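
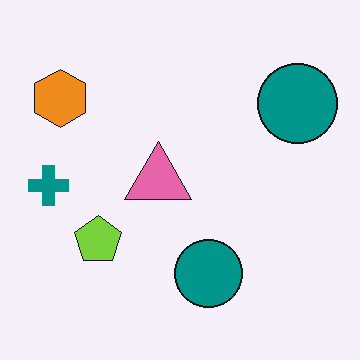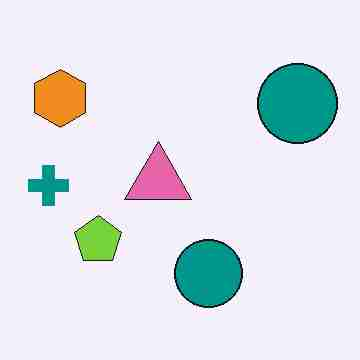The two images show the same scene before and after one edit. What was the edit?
The transformation is: degraded with heavy JPEG compression.

Blocky 8×8 compression artifacts appear around shape edges and the flat background shows ringing — characteristic JPEG degradation.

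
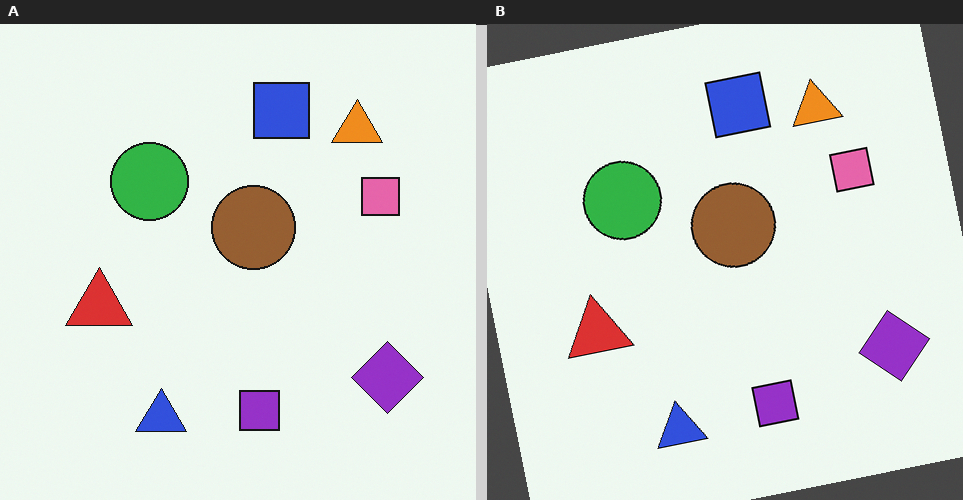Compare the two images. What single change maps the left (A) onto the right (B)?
It was rotated counter-clockwise by a few degrees.

Every shape is tilted by the same angle and the image corners show triangular fill wedges — a whole-image rotation by a non-right angle.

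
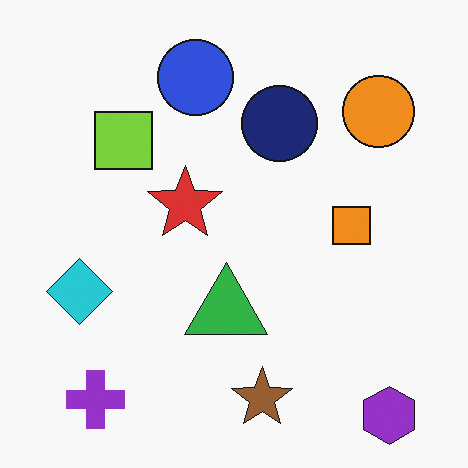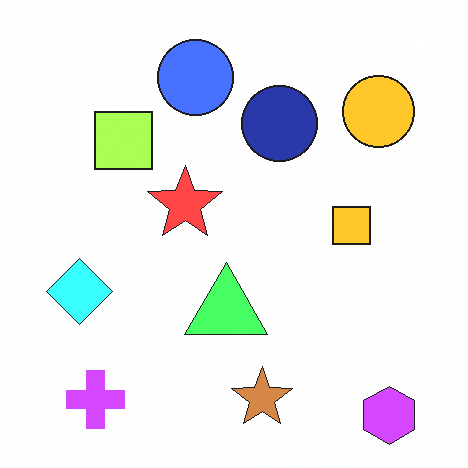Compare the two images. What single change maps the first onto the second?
Substantially brightened.

Every pixel — background and shapes alike — is uniformly brightened.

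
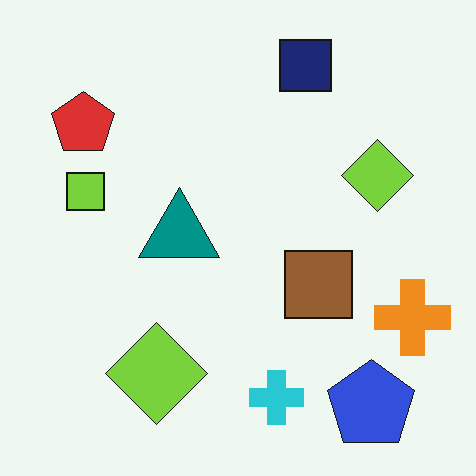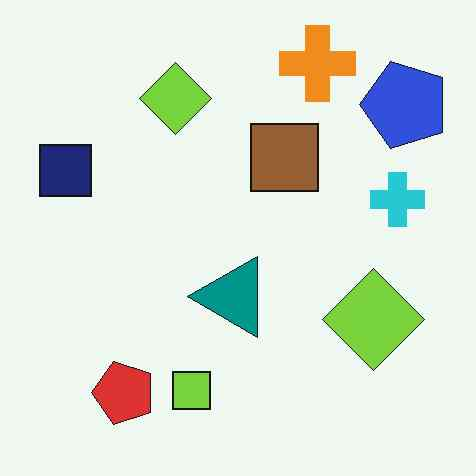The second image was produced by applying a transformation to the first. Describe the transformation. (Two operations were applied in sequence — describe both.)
The transformation is: rotated 90° counter-clockwise, then JPEG-compressed with visible artifacts.

The blue pentagon sits in the bottom-right of the first image and the top-right of the second — consistent with a whole-image 90° counter-clockwise rotation. Blocky 8×8 compression artifacts appear around shape edges and the flat background shows ringing — characteristic JPEG degradation.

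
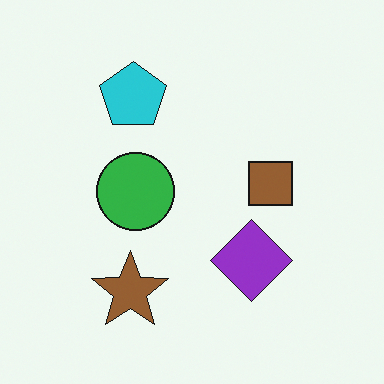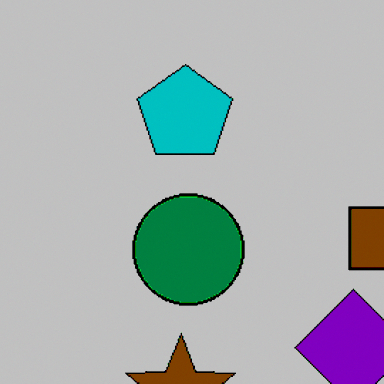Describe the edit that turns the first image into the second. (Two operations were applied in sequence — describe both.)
Cropped to a modestly smaller region and rescaled, then aggressively posterized.

The visible shapes are larger and the field of view is narrower; shapes near the original edges may be partly or wholly outside the frame — a crop-and-rescale. Each flat color has snapped to a coarser quantized level — most visibly, the near-white background has dropped to a flat grey.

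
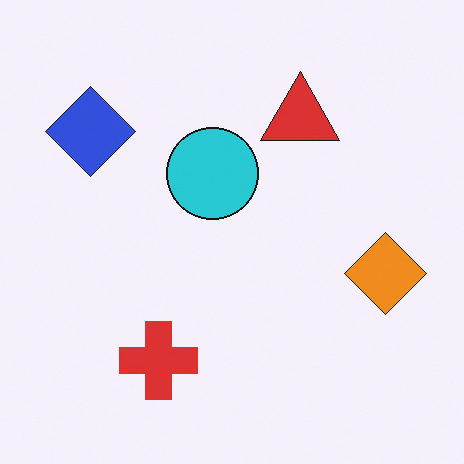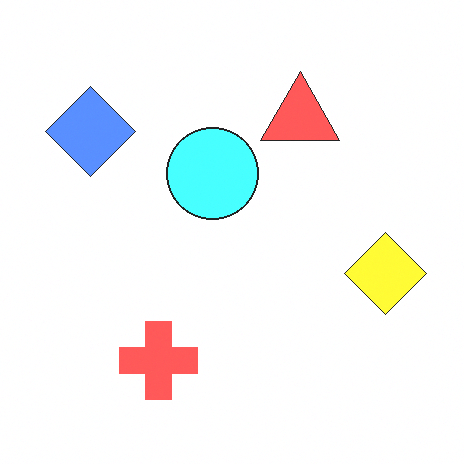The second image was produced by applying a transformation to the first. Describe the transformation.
The second image is the first brightened a lot.

Every pixel — background and shapes alike — is uniformly brightened.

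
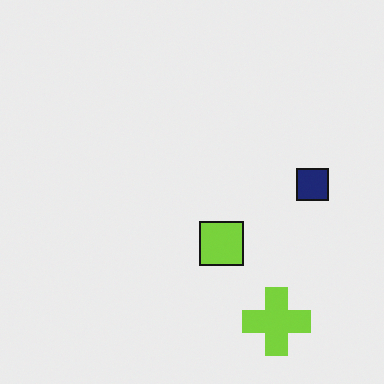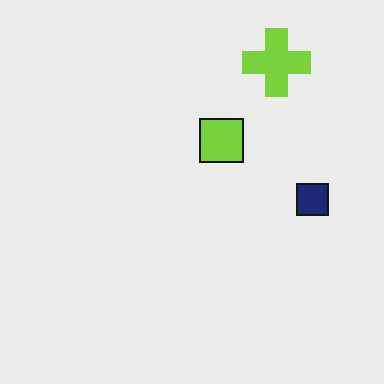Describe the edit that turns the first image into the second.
The second image is the first flipped vertically (top ↔ bottom).

The lime cross is in the bottom-right of the first image and the top-right of the second — shapes on opposite sides of the horizontal midline have swapped in a mirror flip.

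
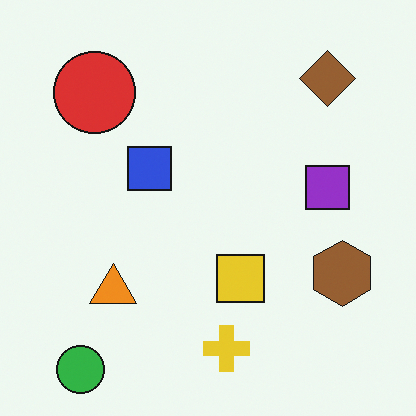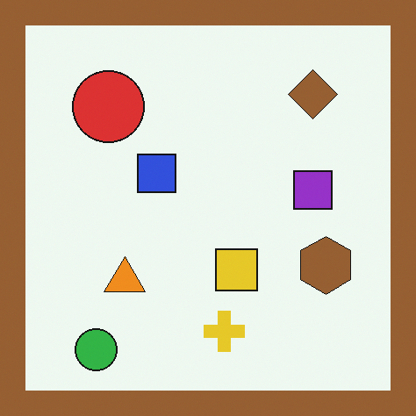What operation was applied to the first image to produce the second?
This is the original image framed with a brown border.

A solid brown frame runs around the edge of the second image, with the content slightly shrunk inside it.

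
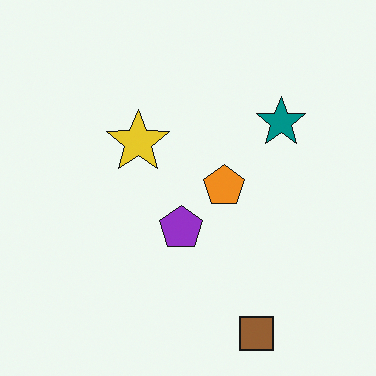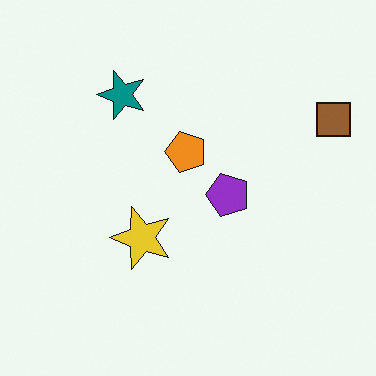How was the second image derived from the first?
The transformation is: rotated 90° counter-clockwise.

The brown square sits in the bottom-right of the first image and the top-right of the second — consistent with a whole-image 90° counter-clockwise rotation.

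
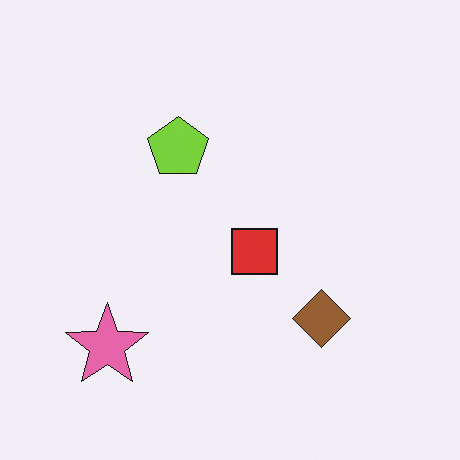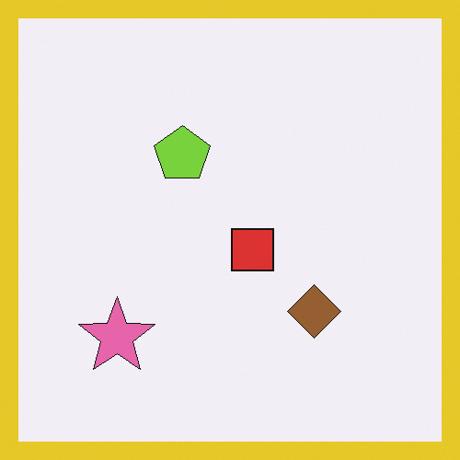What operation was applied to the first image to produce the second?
Framed with a yellow border.

A solid yellow frame runs around the edge of the second image, with the content slightly shrunk inside it.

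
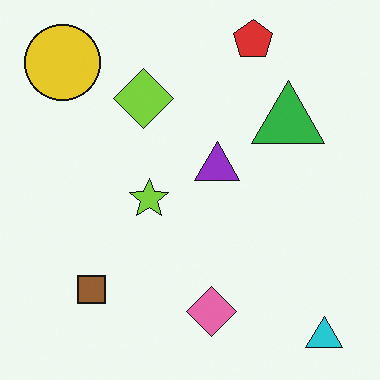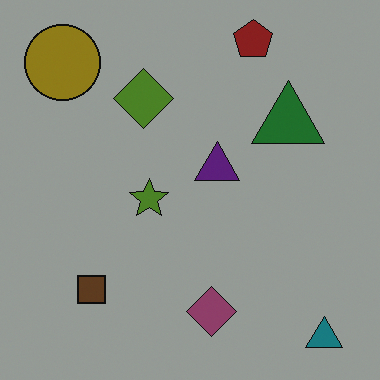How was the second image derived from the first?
Darkened a lot.

Every pixel — background and shapes alike — is uniformly darkened.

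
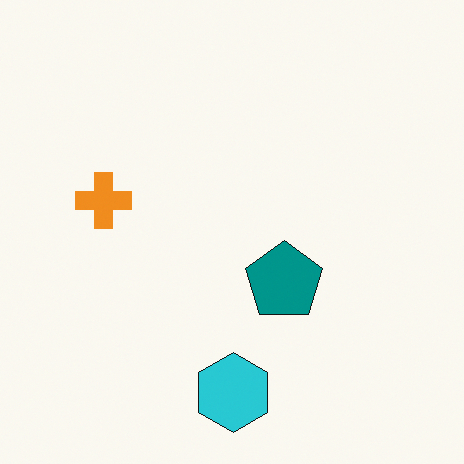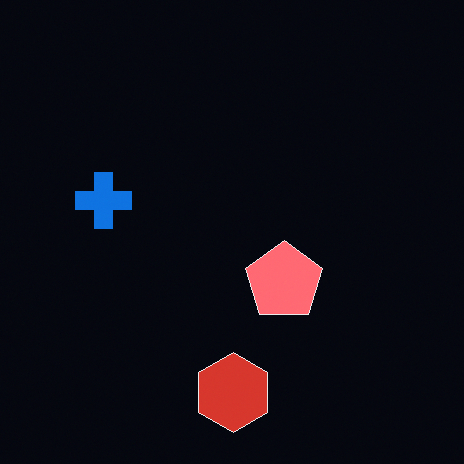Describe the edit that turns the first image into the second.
It was color-inverted (negative).

The light background has become dark and every shape's color is its complement — a photographic negative.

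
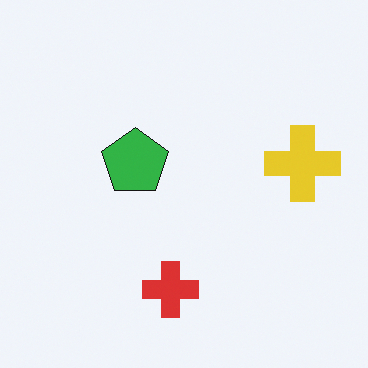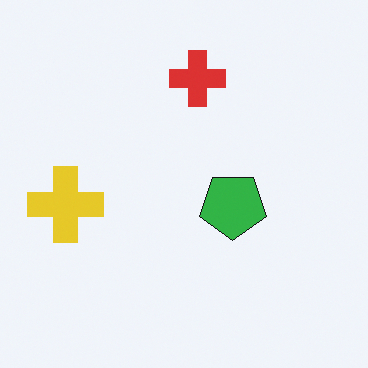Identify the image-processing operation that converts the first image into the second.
Rotated 180°.

The yellow cross sits in the right of the first image and the left of the second — consistent with a whole-image 180° rotation.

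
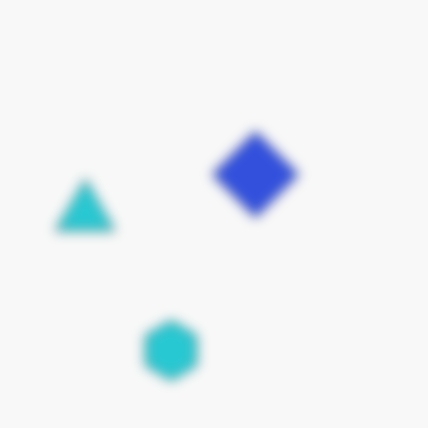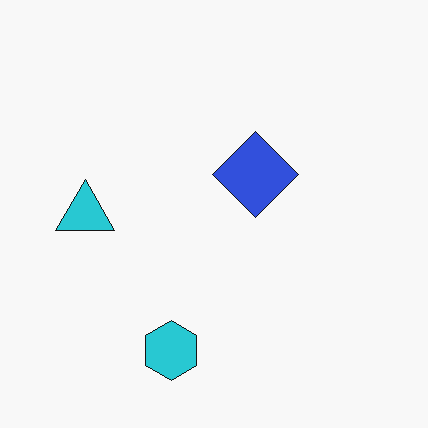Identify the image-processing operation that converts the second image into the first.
This is the original image strongly gaussian-blurred.

Shape edges and outlines are uniformly softened across the whole image.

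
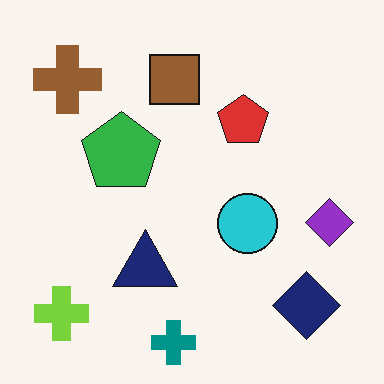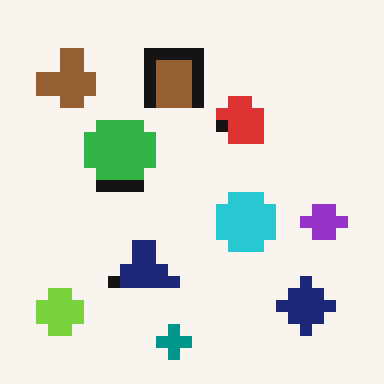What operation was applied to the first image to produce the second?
This is the original image heavily pixelated into large blocks.

Shapes are reduced to large square blocks; fine edges and outlines are lost — a downscale-then-upscale (mosaic) effect.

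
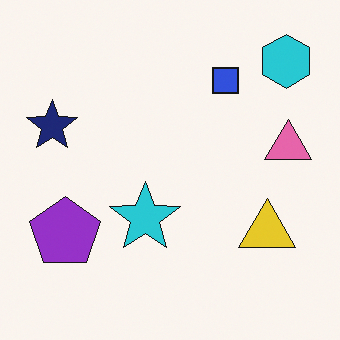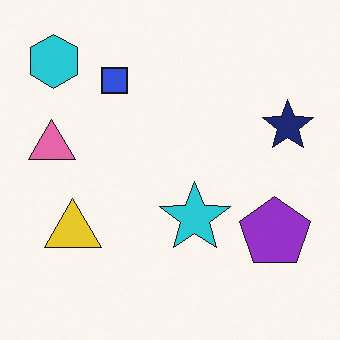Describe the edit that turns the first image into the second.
Flipped horizontally (left ↔ right).

The navy star is in the left of the first image and the right of the second — shapes on opposite sides of the vertical midline have swapped in a mirror flip.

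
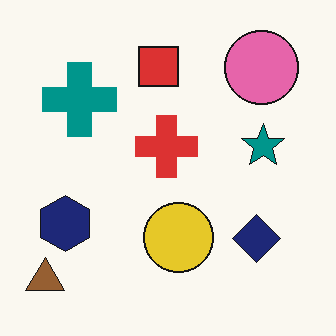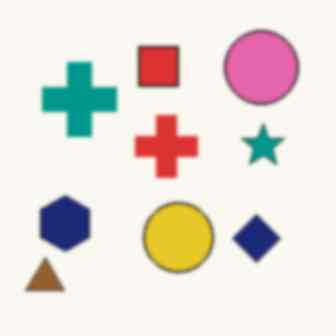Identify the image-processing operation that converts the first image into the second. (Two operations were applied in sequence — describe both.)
The transformation is: given a subtle gaussian blur, then JPEG-compressed with visible artifacts.

Shape edges and outlines are uniformly softened across the whole image. Blocky 8×8 compression artifacts appear around shape edges and the flat background shows ringing — characteristic JPEG degradation.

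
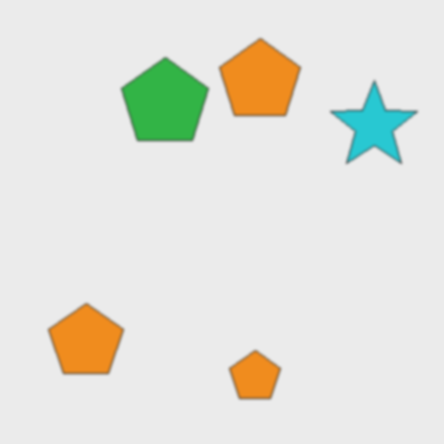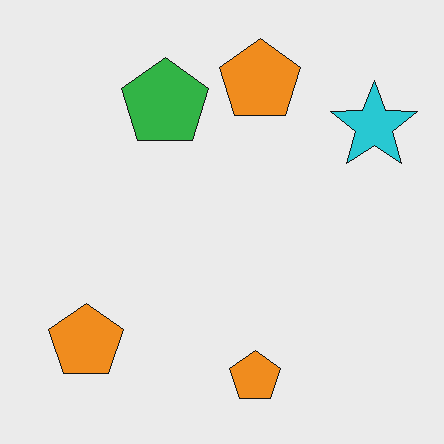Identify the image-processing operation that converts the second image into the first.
It was given a subtle gaussian blur.

Shape edges and outlines are uniformly softened across the whole image.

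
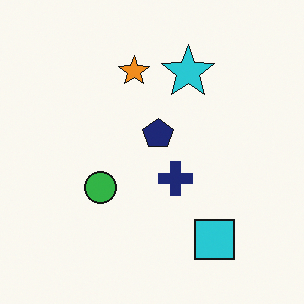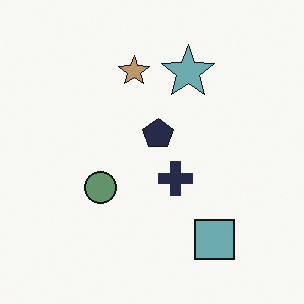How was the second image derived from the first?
This is the original image heavily desaturated.

All colors are more muted and greyish — a global saturation change.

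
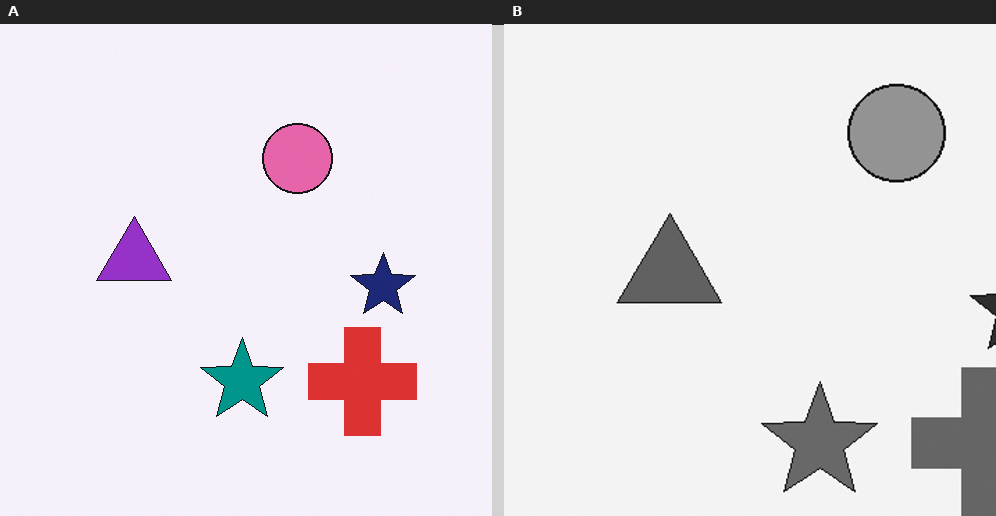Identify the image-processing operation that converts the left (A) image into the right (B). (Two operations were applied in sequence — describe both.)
The right (B) image is the left (A) converted to grayscale, then cropped to a modestly smaller region and rescaled.

All color is removed — every shape is now a shade of grey. The visible shapes are larger and the field of view is narrower; shapes near the original edges may be partly or wholly outside the frame — a crop-and-rescale.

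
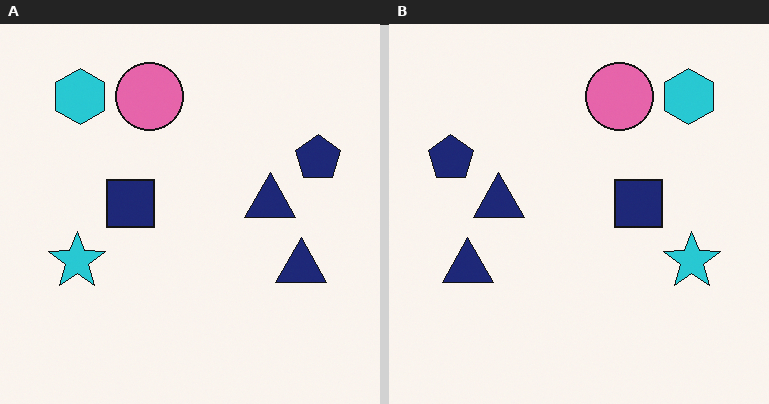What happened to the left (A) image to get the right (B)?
Flipped horizontally (left ↔ right).

The navy pentagon is in the right of the left (A) image and the left of the right (B) — shapes on opposite sides of the vertical midline have swapped in a mirror flip.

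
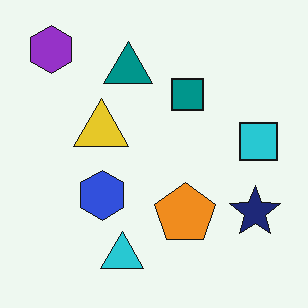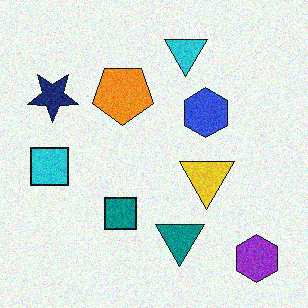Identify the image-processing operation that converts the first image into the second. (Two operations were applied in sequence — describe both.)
The transformation is: degraded with visible gaussian noise, then rotated 180°.

Random speckle covers the whole image, including the flat background. The purple hexagon sits in the top-left of the first image and the bottom-right of the second — consistent with a whole-image 180° rotation.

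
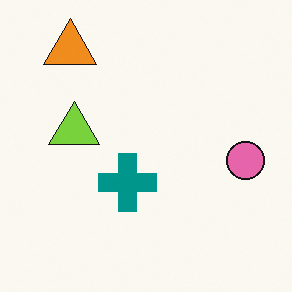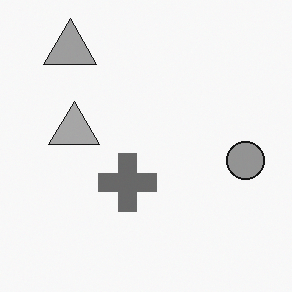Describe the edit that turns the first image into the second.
The image was converted to grayscale.

All color is removed — every shape is now a shade of grey.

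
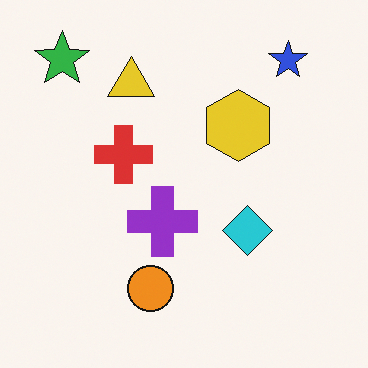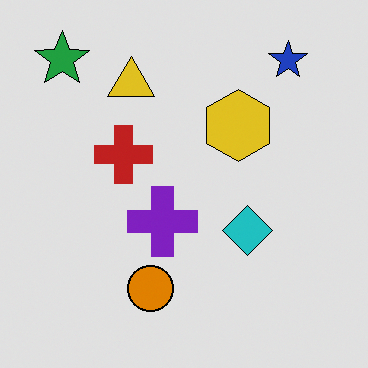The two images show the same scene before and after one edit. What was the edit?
This is the original image moderately posterized.

Each flat color has snapped to a coarser quantized level — most visibly, the near-white background has dropped to a flat grey.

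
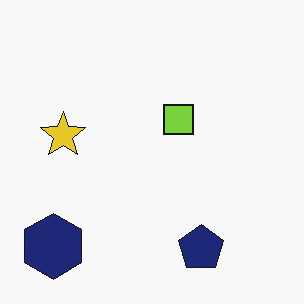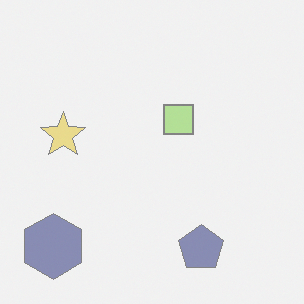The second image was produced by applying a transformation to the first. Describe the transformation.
The image was washed out (contrast reduced).

Tones are pushed toward mid-grey across the whole image — a global contrast change.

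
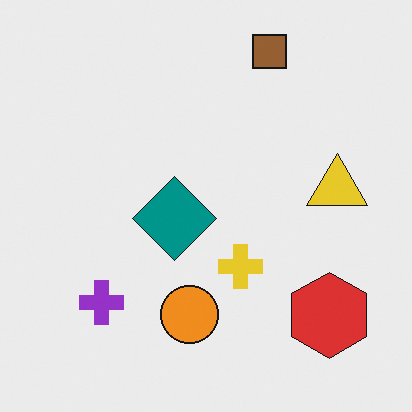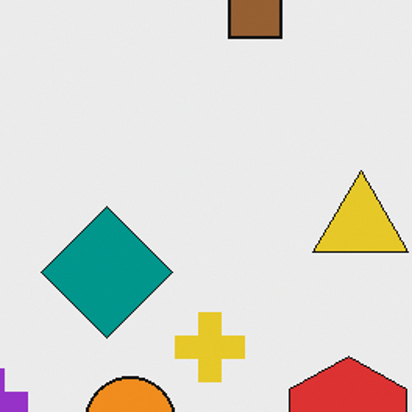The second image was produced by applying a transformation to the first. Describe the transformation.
Cropped slightly and scaled back up.

The visible shapes are larger and the field of view is narrower; shapes near the original edges may be partly or wholly outside the frame — a crop-and-rescale.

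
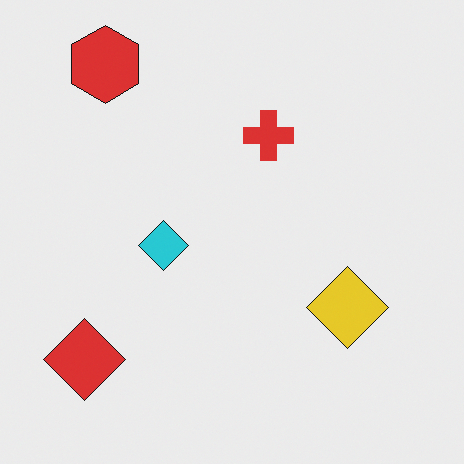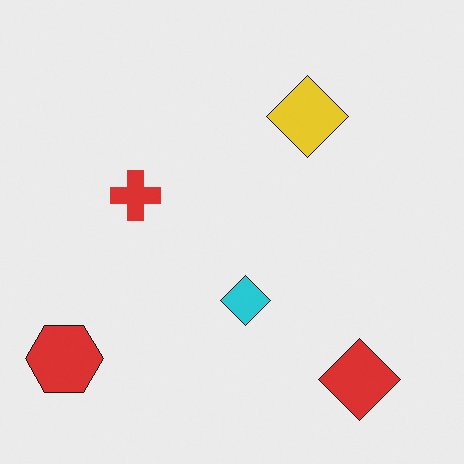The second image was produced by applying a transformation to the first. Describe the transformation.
This is the original image rotated 90° counter-clockwise.

The red hexagon sits in the top-left of the first image and the bottom-left of the second — consistent with a whole-image 90° counter-clockwise rotation.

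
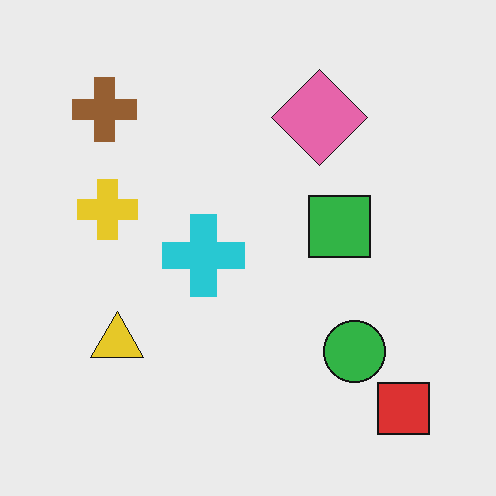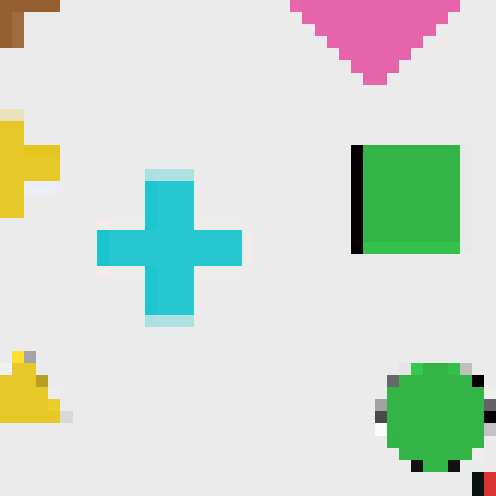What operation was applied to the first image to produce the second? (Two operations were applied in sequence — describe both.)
The image was cropped tightly and scaled back up, then heavily pixelated into large blocks.

The visible shapes are larger and the field of view is narrower; shapes near the original edges may be partly or wholly outside the frame — a crop-and-rescale. Shapes are reduced to large square blocks; fine edges and outlines are lost — a downscale-then-upscale (mosaic) effect.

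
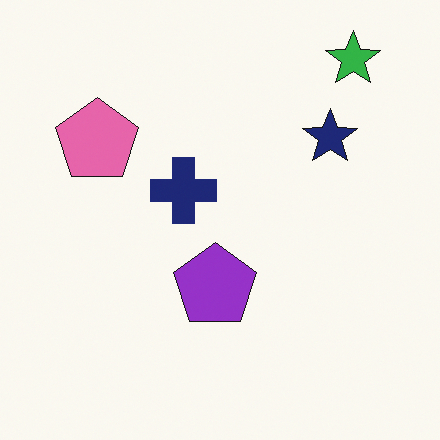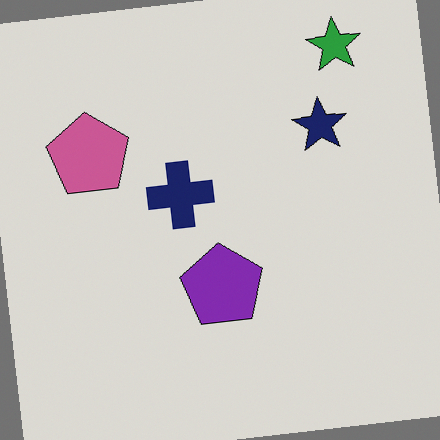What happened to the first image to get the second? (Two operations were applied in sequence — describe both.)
This is the original image rotated counter-clockwise by a few degrees, then slightly darkened.

Every shape is tilted by the same angle and the image corners show triangular fill wedges — a whole-image rotation by a non-right angle. Every pixel — background and shapes alike — is uniformly darkened.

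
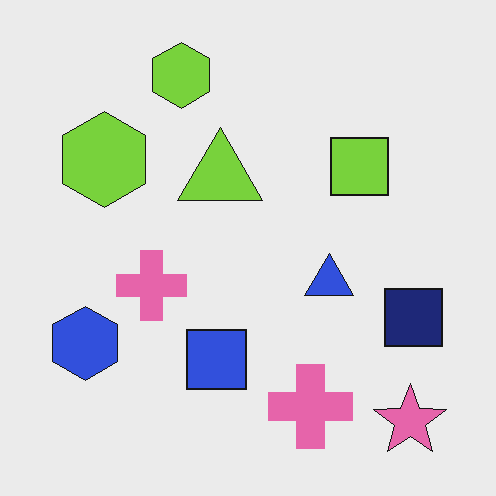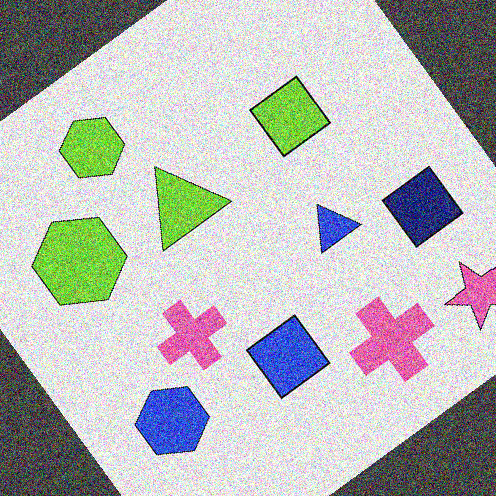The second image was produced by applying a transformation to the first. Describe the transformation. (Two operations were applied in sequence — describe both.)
It was rotated counter-clockwise by a large amount — several tens of degrees, then degraded with heavy additive noise.

Every shape is tilted by the same angle and the image corners show triangular fill wedges — a whole-image rotation by a non-right angle. Random speckle covers the whole image, including the flat background.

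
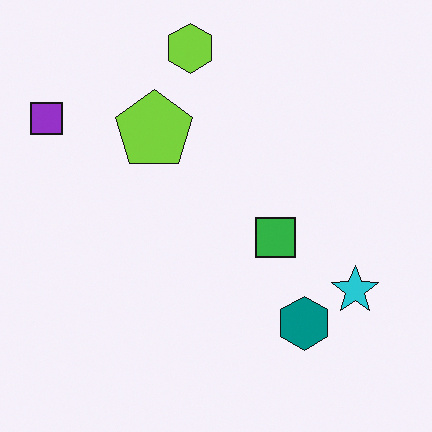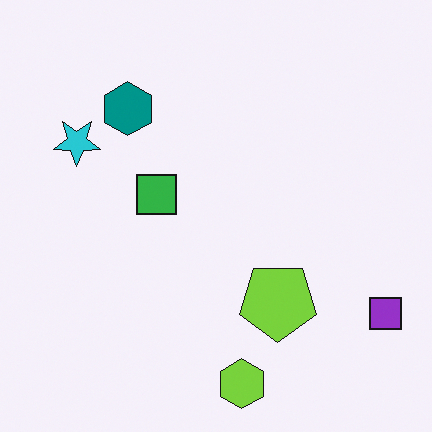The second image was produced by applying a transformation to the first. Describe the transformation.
It was rotated 180°.

The purple square sits in the top-left of the first image and the bottom-right of the second — consistent with a whole-image 180° rotation.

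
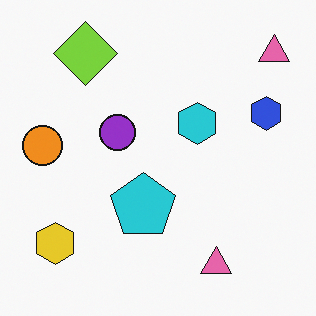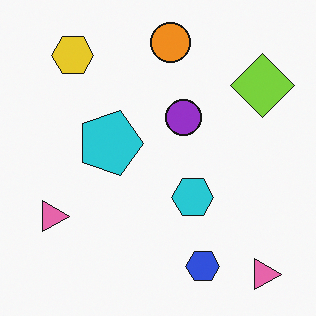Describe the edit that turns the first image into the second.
It was rotated 90° clockwise.

The yellow hexagon sits in the bottom-left of the first image and the top-left of the second — consistent with a whole-image 90° clockwise rotation.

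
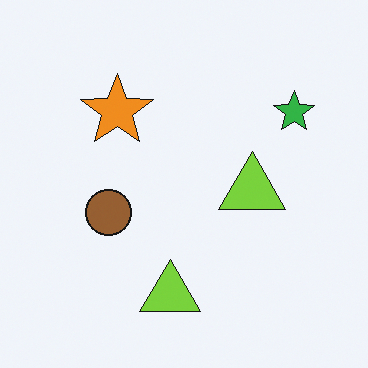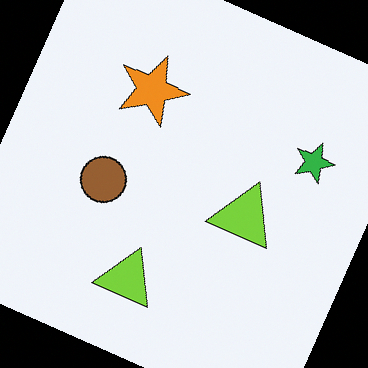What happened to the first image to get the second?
It was rotated clockwise by a clearly visible amount.

Every shape is tilted by the same angle and the image corners show triangular fill wedges — a whole-image rotation by a non-right angle.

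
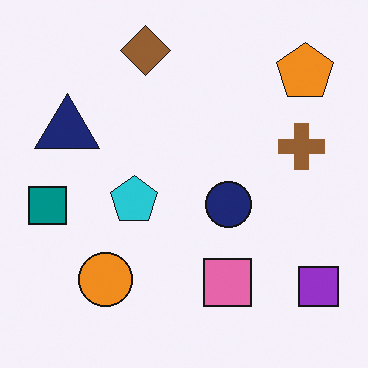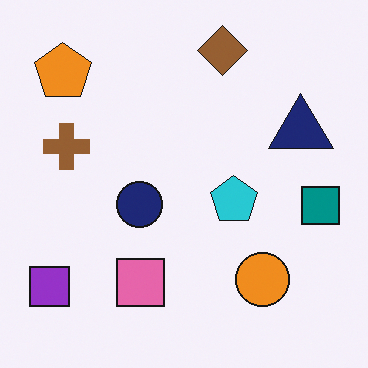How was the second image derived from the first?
The second image is the first flipped horizontally (left ↔ right).

The teal square is in the left of the first image and the right of the second — shapes on opposite sides of the vertical midline have swapped in a mirror flip.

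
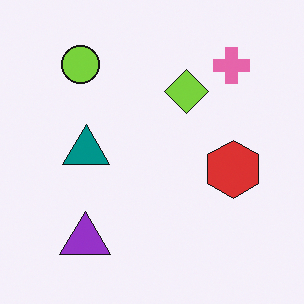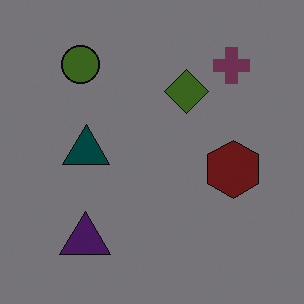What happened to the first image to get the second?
The image was noticeably darkened.

Every pixel — background and shapes alike — is uniformly darkened.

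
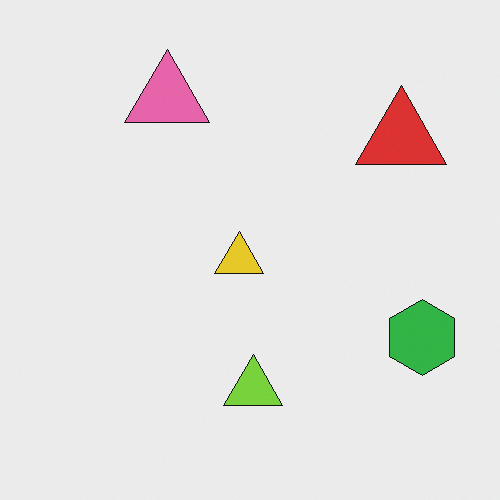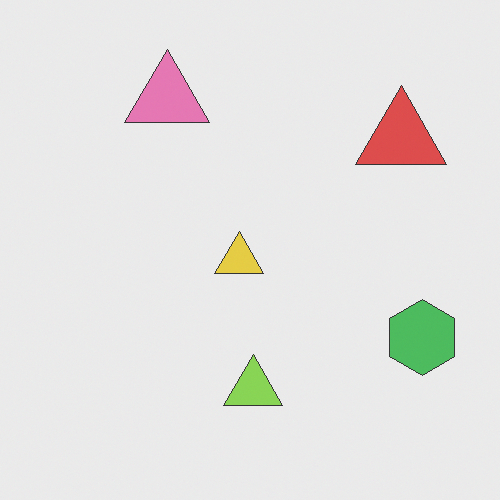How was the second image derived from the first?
The second image is the first given slightly reduced contrast.

Tones are pushed toward mid-grey across the whole image — a global contrast change.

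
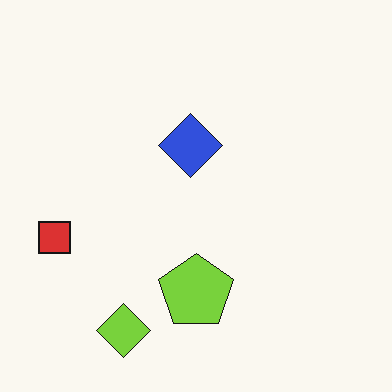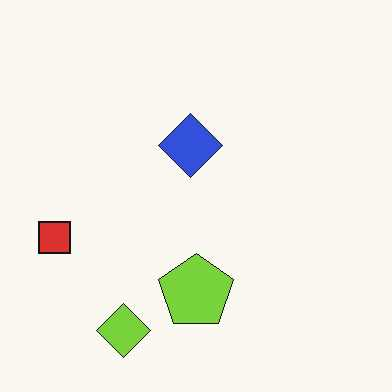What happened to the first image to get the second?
Given moderate JPEG compression.

Blocky 8×8 compression artifacts appear around shape edges and the flat background shows ringing — characteristic JPEG degradation.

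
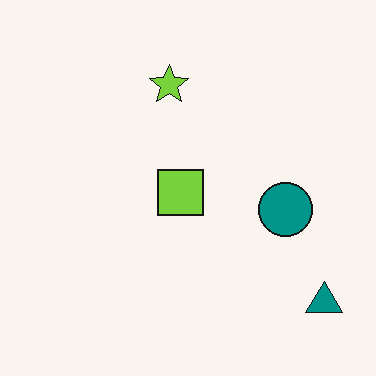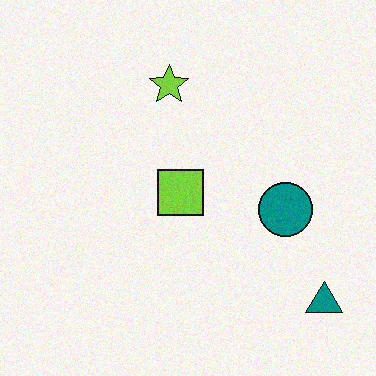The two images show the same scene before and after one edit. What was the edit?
Degraded with light additive noise.

Random speckle covers the whole image, including the flat background.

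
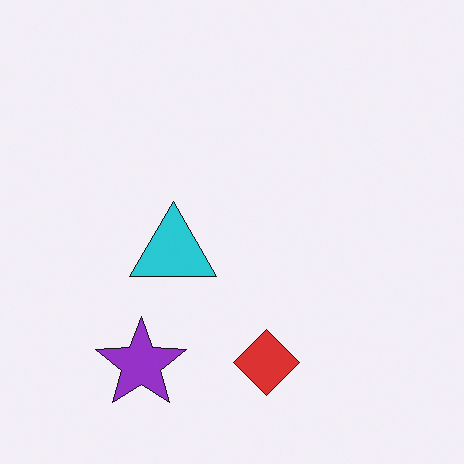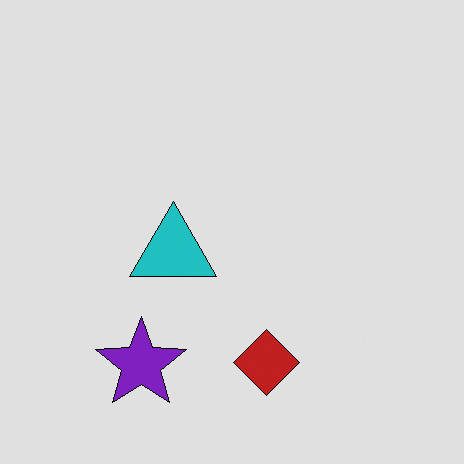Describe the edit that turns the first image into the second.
The image was posterized to a reduced palette.

Each flat color has snapped to a coarser quantized level — most visibly, the near-white background has dropped to a flat grey.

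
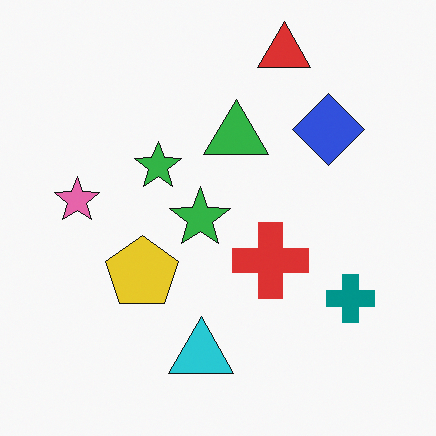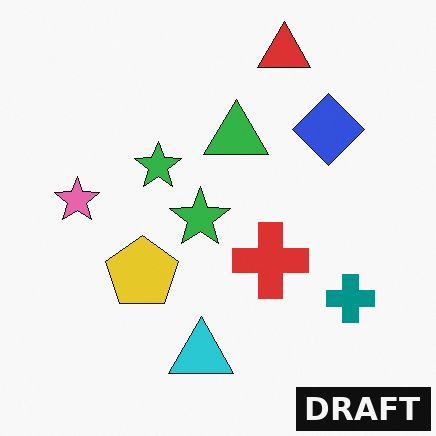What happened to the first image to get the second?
The image was watermarked with the text "DRAFT" in the lower-right corner.

A dark label reading "DRAFT" appears in the lower-right corner.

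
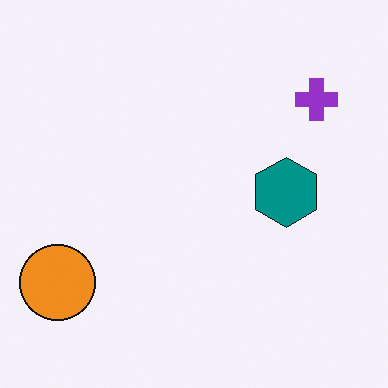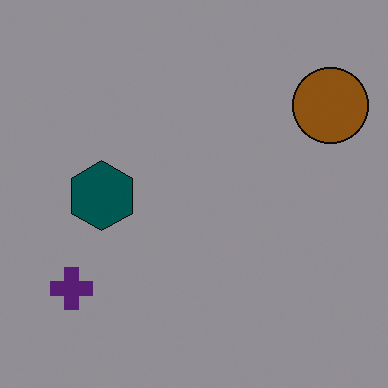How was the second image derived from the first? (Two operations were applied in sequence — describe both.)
The transformation is: noticeably darkened, then rotated 180°.

Every pixel — background and shapes alike — is uniformly darkened. The orange circle sits in the bottom-left of the first image and the top-right of the second — consistent with a whole-image 180° rotation.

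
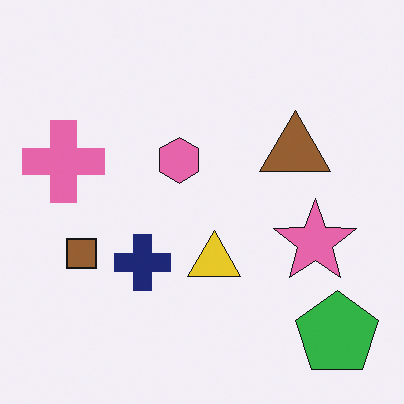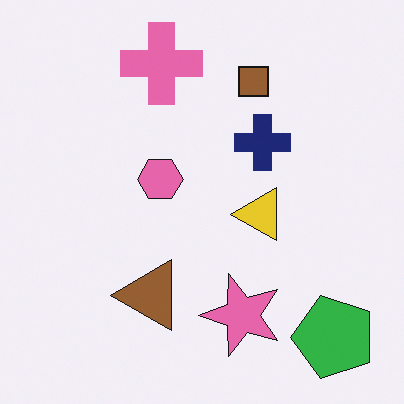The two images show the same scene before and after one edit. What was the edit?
Transposed (reflected across the top-left ↔ bottom-right diagonal).

Shapes have swapped their row and column positions — what was in the top-right is now in the bottom-left — a diagonal reflection.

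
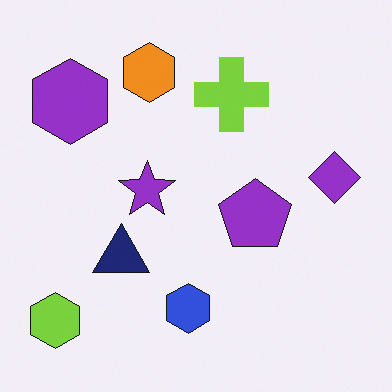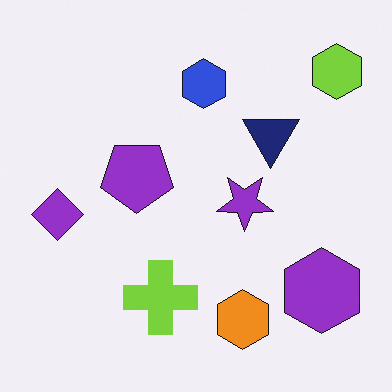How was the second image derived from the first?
Rotated 180°.

The lime hexagon sits in the bottom-left of the first image and the top-right of the second — consistent with a whole-image 180° rotation.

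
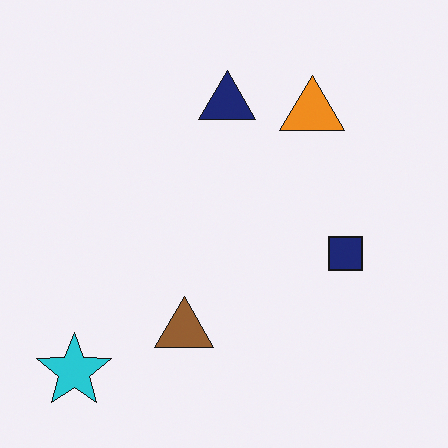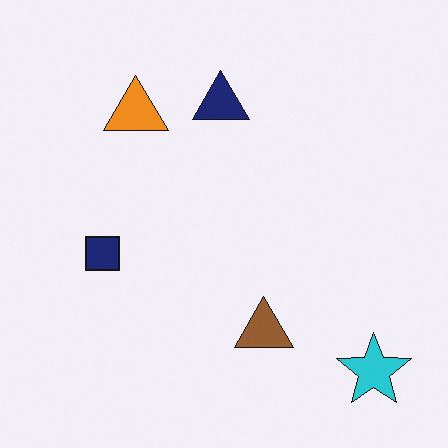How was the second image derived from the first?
The transformation is: flipped horizontally (left ↔ right).

The cyan star is in the bottom-left of the first image and the bottom-right of the second — shapes on opposite sides of the vertical midline have swapped in a mirror flip.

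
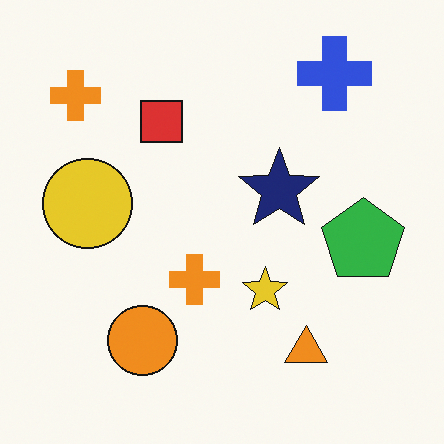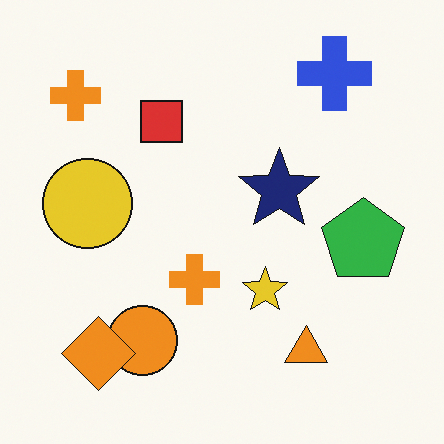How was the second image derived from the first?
The image was overlaid with an additional orange diamond.

An orange diamond appears in the second image that is absent from the first.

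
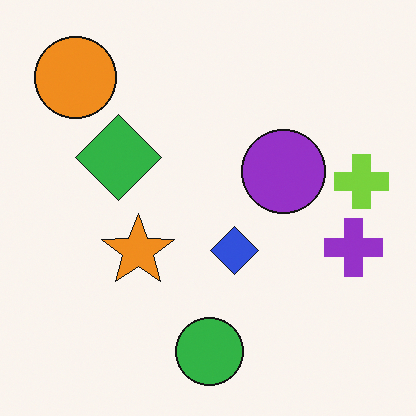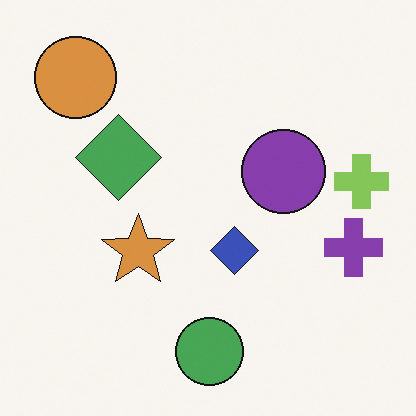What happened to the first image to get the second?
It was slightly desaturated.

All colors are more muted and greyish — a global saturation change.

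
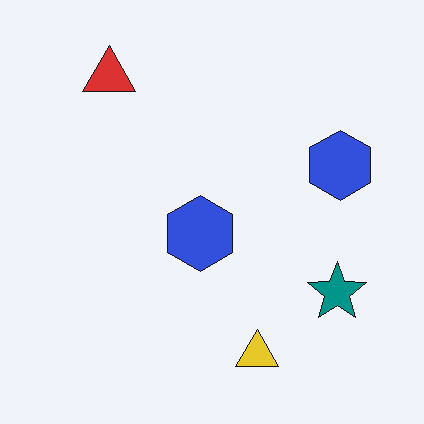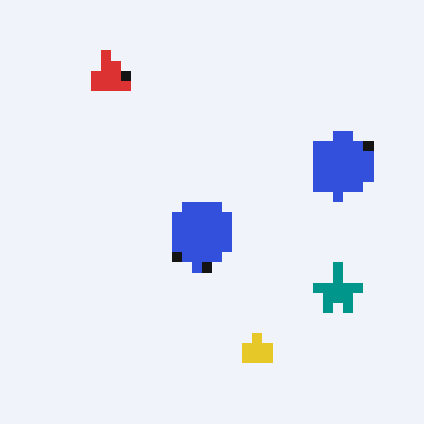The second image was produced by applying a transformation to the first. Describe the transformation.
This is the original image coarsely pixelated.

Shapes are reduced to large square blocks; fine edges and outlines are lost — a downscale-then-upscale (mosaic) effect.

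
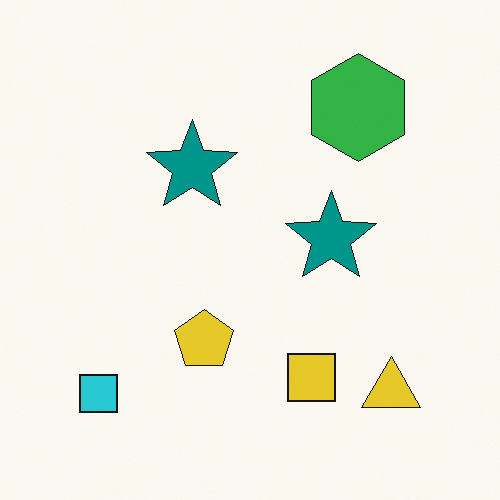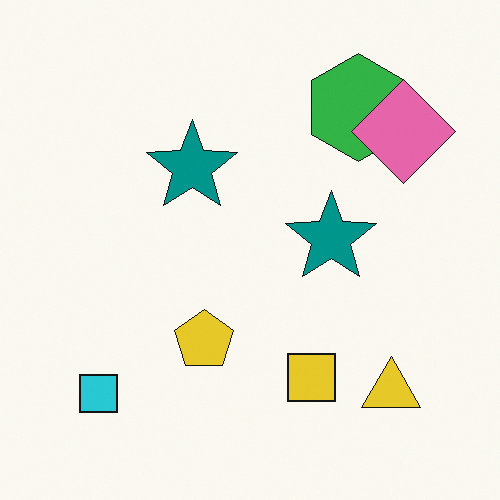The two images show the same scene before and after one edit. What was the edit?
The image was overlaid with an additional pink diamond.

A pink diamond appears in the second image that is absent from the first.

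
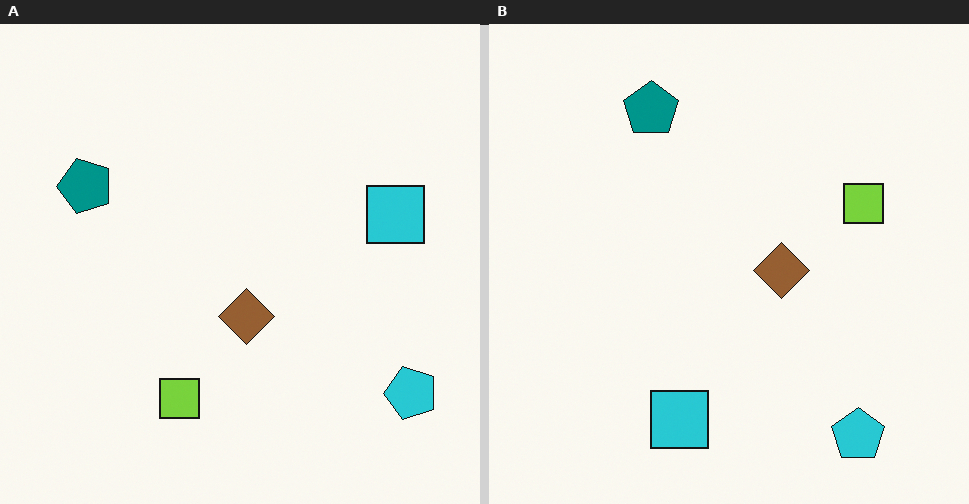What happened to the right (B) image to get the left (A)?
The transformation is: transposed (reflected across the top-left ↔ bottom-right diagonal).

Shapes have swapped their row and column positions — what was in the top-right is now in the bottom-left — a diagonal reflection.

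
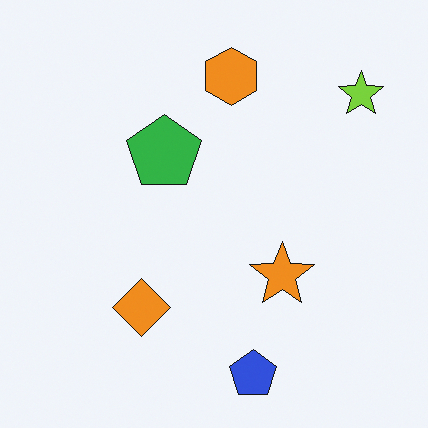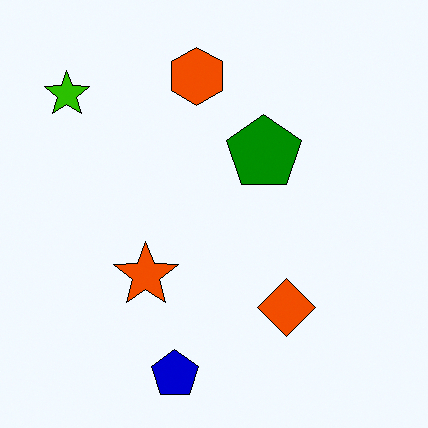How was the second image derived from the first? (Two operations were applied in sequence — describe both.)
The transformation is: flipped horizontally (left ↔ right), then given much higher contrast.

The lime star is in the top-right of the first image and the top-left of the second — shapes on opposite sides of the vertical midline have swapped in a mirror flip. Tones are pushed away from mid-grey across the whole image — a global contrast change.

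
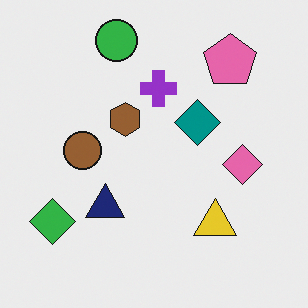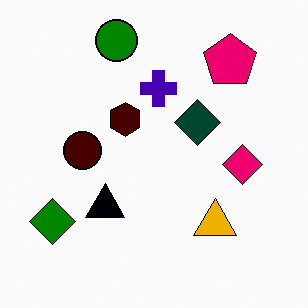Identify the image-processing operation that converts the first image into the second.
Boosted in contrast.

Tones are pushed away from mid-grey across the whole image — a global contrast change.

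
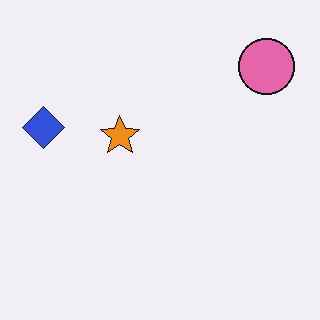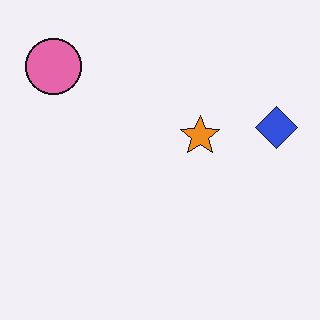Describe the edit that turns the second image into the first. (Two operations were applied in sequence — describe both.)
Flipped horizontally (left ↔ right), then JPEG-compressed with visible artifacts.

The blue diamond is in the right of the second image and the left of the first — shapes on opposite sides of the vertical midline have swapped in a mirror flip. Blocky 8×8 compression artifacts appear around shape edges and the flat background shows ringing — characteristic JPEG degradation.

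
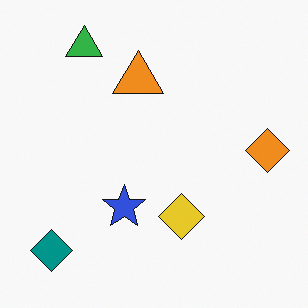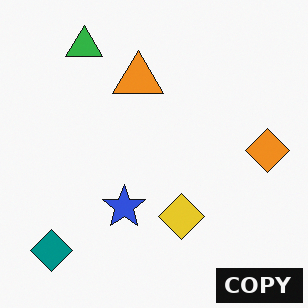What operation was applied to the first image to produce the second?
The second image is the first watermarked with the text "COPY" in the lower-right corner.

A dark label reading "COPY" appears in the lower-right corner.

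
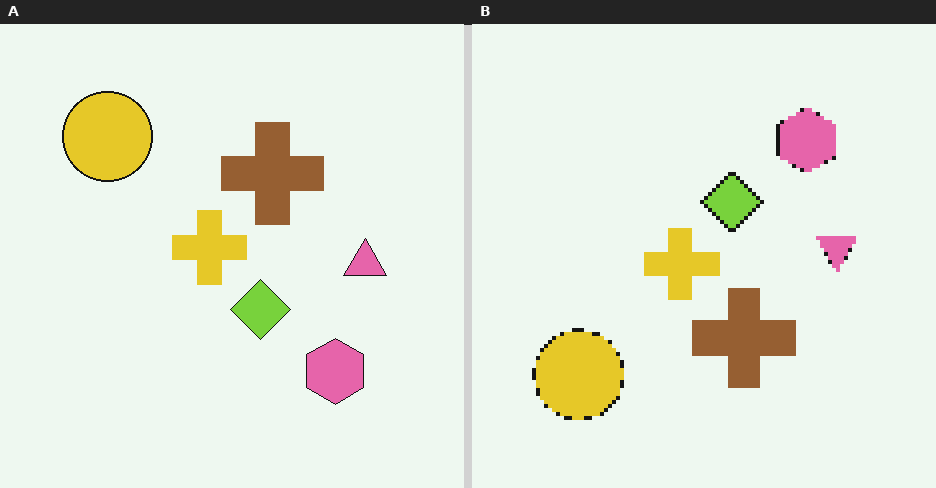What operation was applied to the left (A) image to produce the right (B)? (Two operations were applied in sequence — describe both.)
It was flipped vertically (top ↔ bottom), then mildly pixelated.

The yellow circle is in the top-left of the left (A) image and the bottom-left of the right (B) — shapes on opposite sides of the horizontal midline have swapped in a mirror flip. Shapes are reduced to large square blocks; fine edges and outlines are lost — a downscale-then-upscale (mosaic) effect.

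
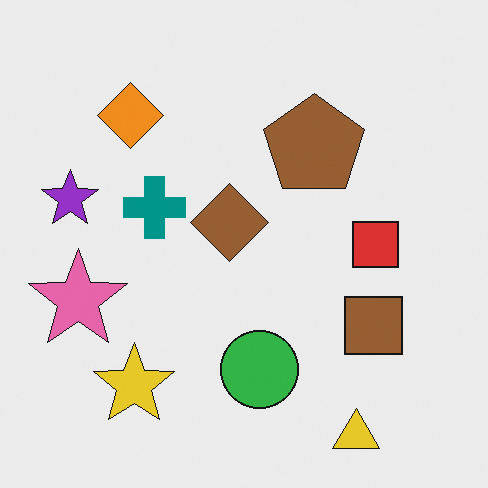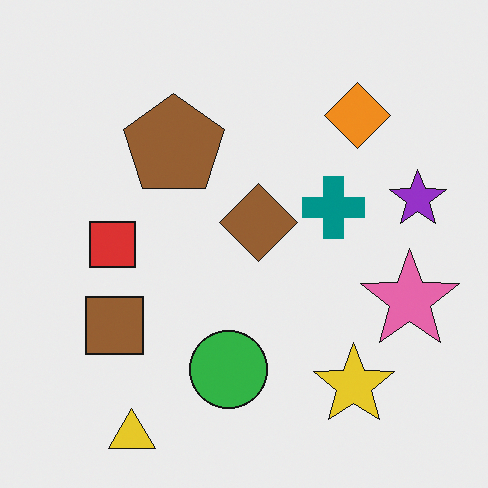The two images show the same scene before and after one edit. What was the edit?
The transformation is: flipped horizontally (left ↔ right).

The purple star is in the left of the first image and the right of the second — shapes on opposite sides of the vertical midline have swapped in a mirror flip.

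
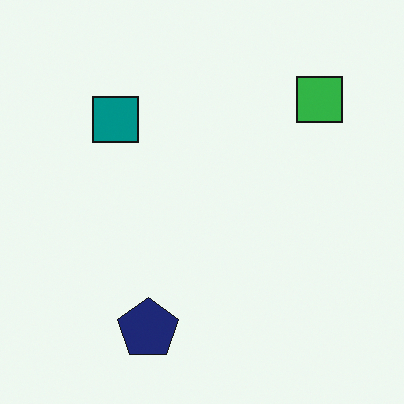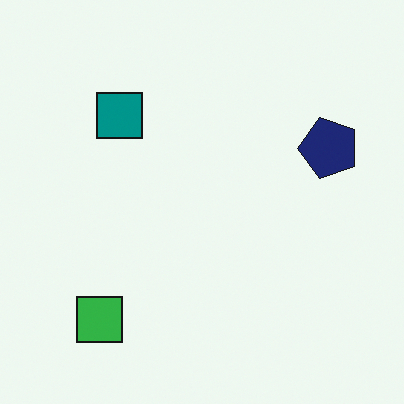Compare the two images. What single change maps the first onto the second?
The image was transposed (reflected across the top-left ↔ bottom-right diagonal).

Shapes have swapped their row and column positions — what was in the top-right is now in the bottom-left — a diagonal reflection.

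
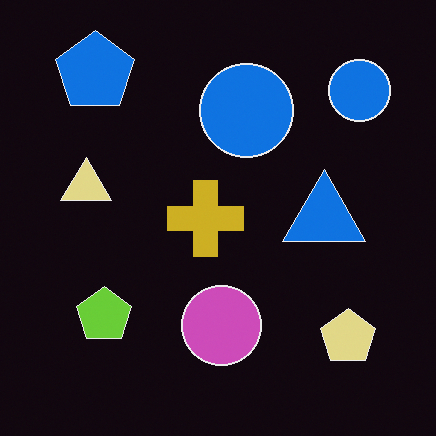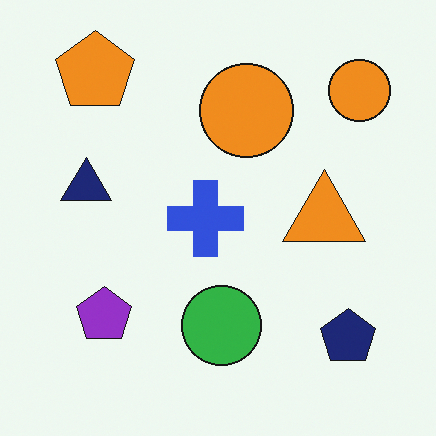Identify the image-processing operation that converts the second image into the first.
It was color-inverted (negative).

The light background has become dark and every shape's color is its complement — a photographic negative.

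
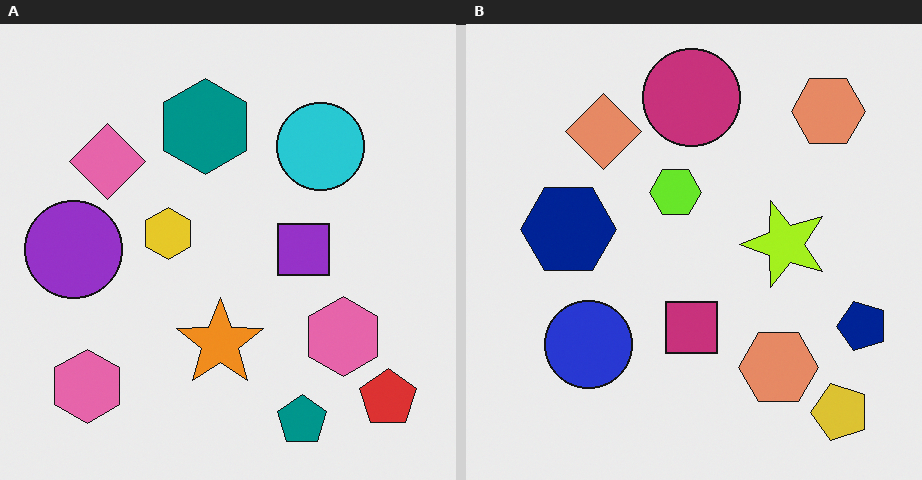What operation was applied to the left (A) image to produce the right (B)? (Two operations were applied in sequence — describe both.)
The transformation is: transposed (reflected across the top-left ↔ bottom-right diagonal), then hue-shifted slightly.

Shapes have swapped their row and column positions — what was in the top-right is now in the bottom-left — a diagonal reflection. Every shape's color has rotated by the same amount around the hue wheel — a uniform hue shift.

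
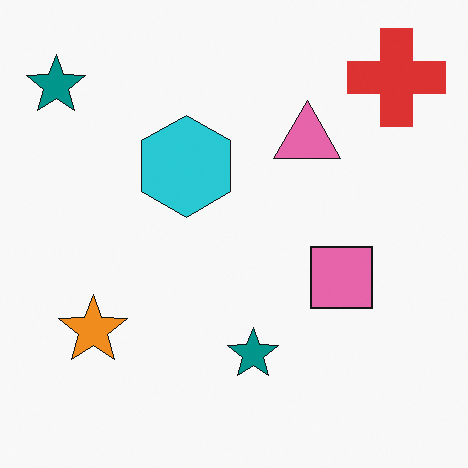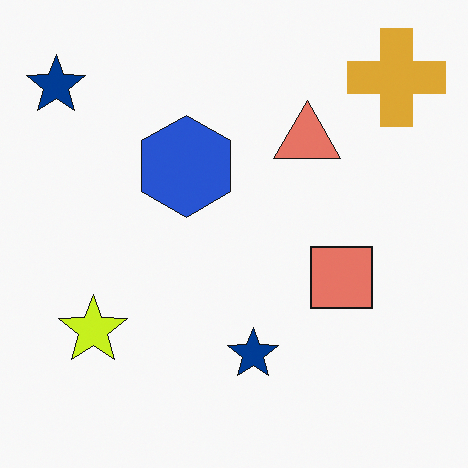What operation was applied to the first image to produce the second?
This is the original image hue-shifted by a small amount.

Every shape's color has rotated by the same amount around the hue wheel — a uniform hue shift.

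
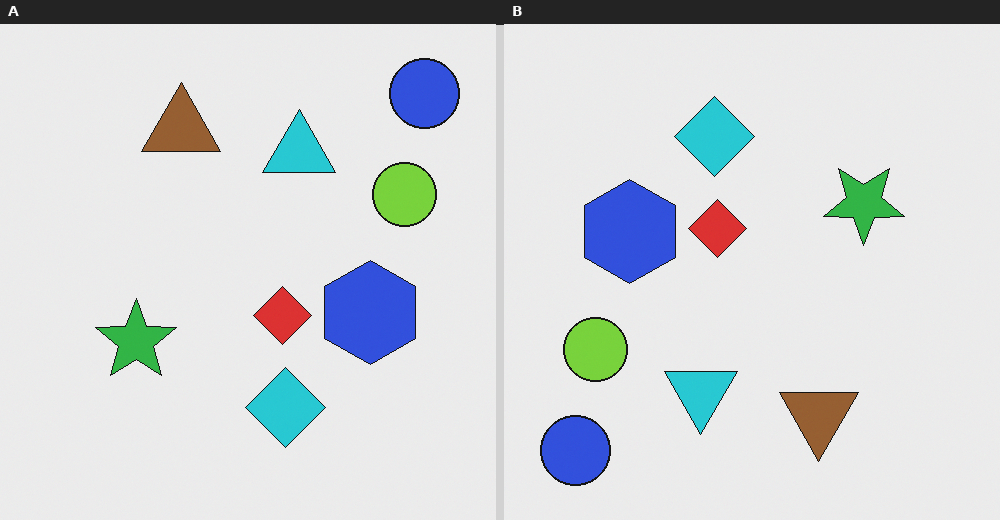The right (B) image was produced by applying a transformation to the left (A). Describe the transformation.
The transformation is: rotated 180°.

The blue circle sits in the top-right of the left (A) image and the bottom-left of the right (B) — consistent with a whole-image 180° rotation.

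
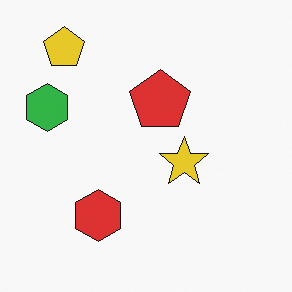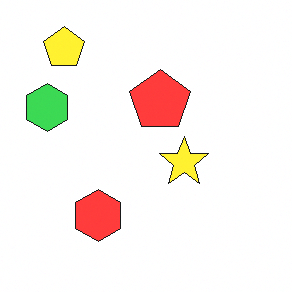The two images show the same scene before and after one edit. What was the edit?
The second image is the first brightened a little.

Every pixel — background and shapes alike — is uniformly brightened.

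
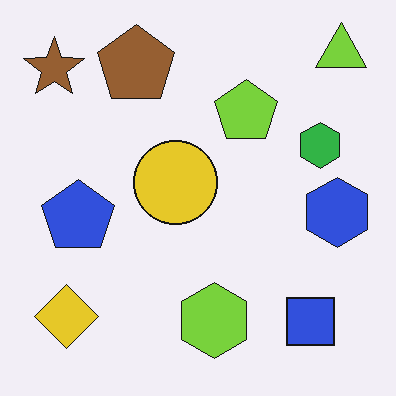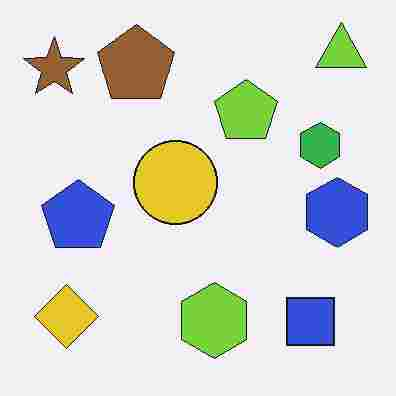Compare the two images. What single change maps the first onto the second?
Degraded with heavy JPEG compression.

Blocky 8×8 compression artifacts appear around shape edges and the flat background shows ringing — characteristic JPEG degradation.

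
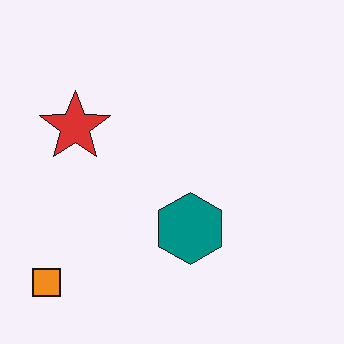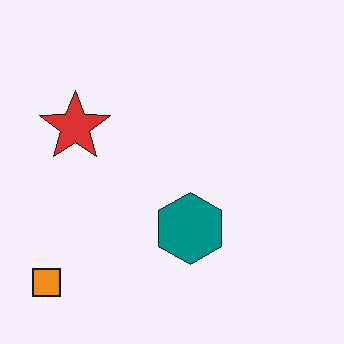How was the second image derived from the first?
It was JPEG-compressed with visible artifacts.

Blocky 8×8 compression artifacts appear around shape edges and the flat background shows ringing — characteristic JPEG degradation.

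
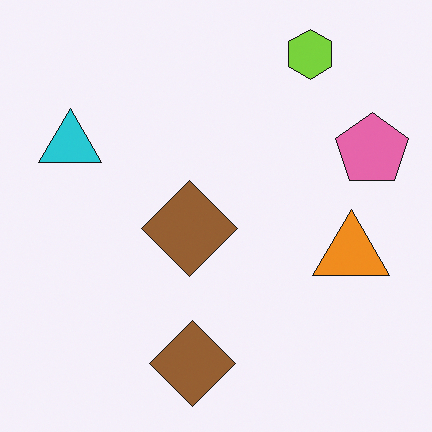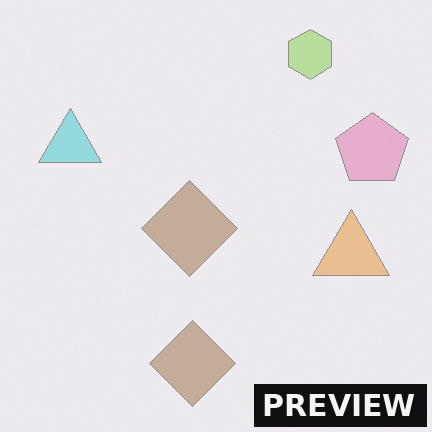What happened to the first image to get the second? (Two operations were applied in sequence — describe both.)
Washed out (contrast reduced), then watermarked with the text "PREVIEW" in the lower-right corner.

Tones are pushed toward mid-grey across the whole image — a global contrast change. A dark label reading "PREVIEW" appears in the lower-right corner.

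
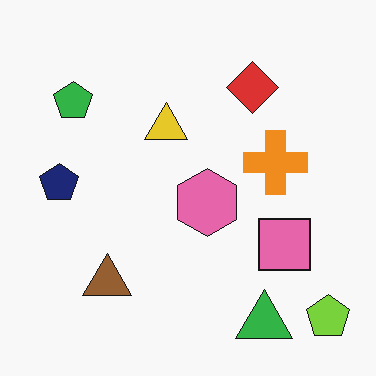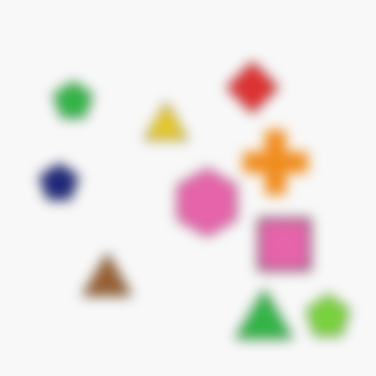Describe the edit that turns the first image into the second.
The image was strongly gaussian-blurred.

Shape edges and outlines are uniformly softened across the whole image.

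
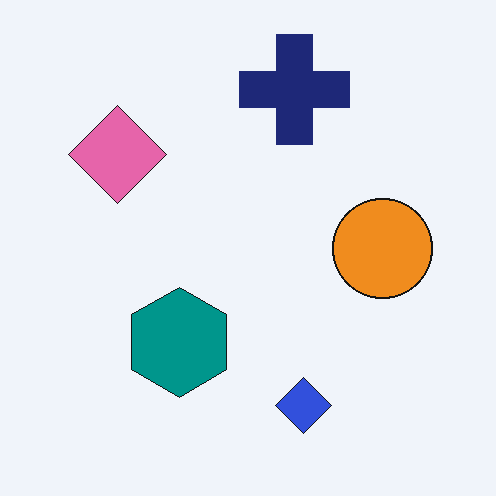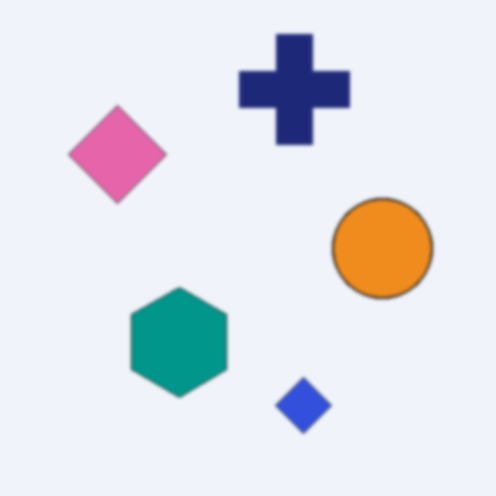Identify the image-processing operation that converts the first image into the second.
It was lightly blurred.

Shape edges and outlines are uniformly softened across the whole image.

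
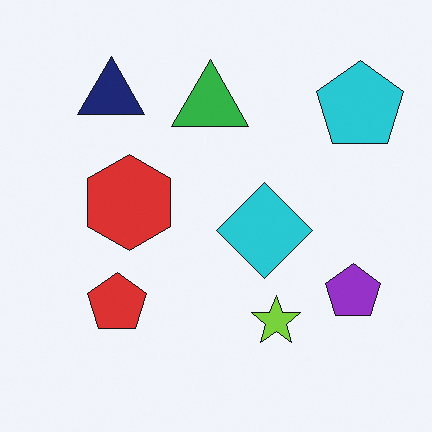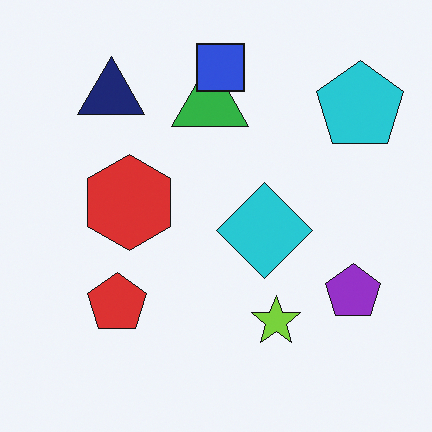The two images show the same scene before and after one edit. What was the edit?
The second image is the first overlaid with an additional blue square.

A blue square appears in the second image that is absent from the first.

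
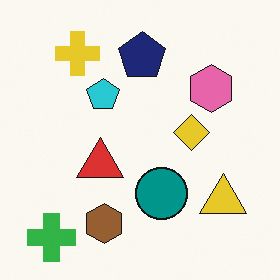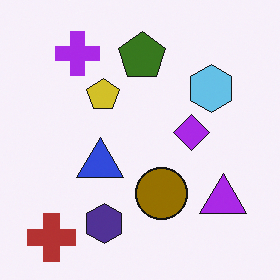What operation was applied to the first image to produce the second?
The image was hue-shifted by a large amount.

Every shape's color has rotated by the same amount around the hue wheel — a uniform hue shift.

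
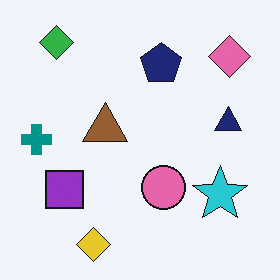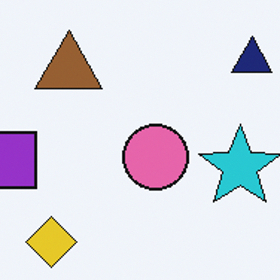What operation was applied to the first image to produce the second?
This is the original image cropped slightly and scaled back up.

The visible shapes are larger and the field of view is narrower; shapes near the original edges may be partly or wholly outside the frame — a crop-and-rescale.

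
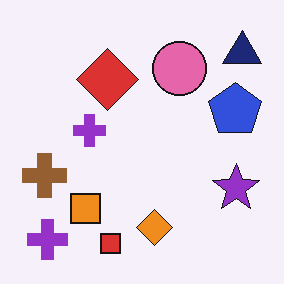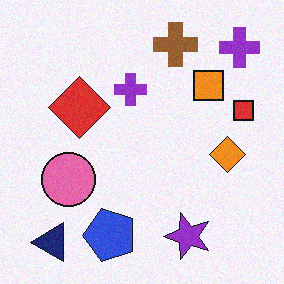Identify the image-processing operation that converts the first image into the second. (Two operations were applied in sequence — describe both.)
This is the original image degraded with a light layer of grain, then transposed (reflected across the top-left ↔ bottom-right diagonal).

Random speckle covers the whole image, including the flat background. Shapes have swapped their row and column positions — what was in the top-right is now in the bottom-left — a diagonal reflection.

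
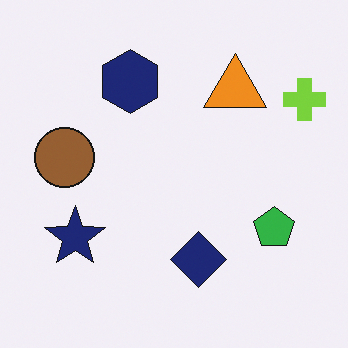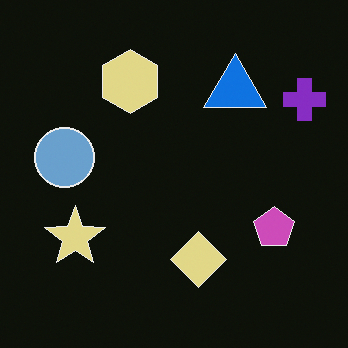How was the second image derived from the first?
The image was color-inverted (negative).

The light background has become dark and every shape's color is its complement — a photographic negative.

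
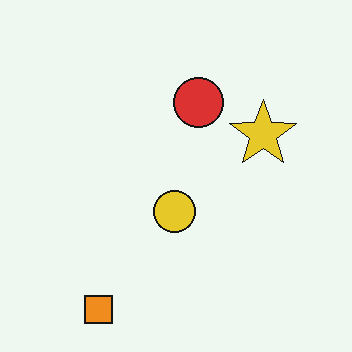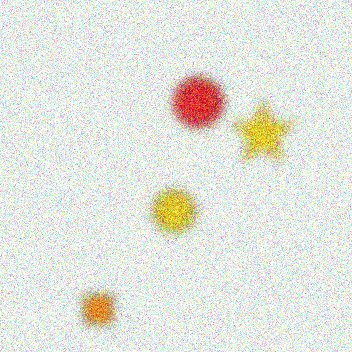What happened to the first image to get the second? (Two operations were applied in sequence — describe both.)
The image was strongly gaussian-blurred, then degraded with heavy additive noise.

Shape edges and outlines are uniformly softened across the whole image. Random speckle covers the whole image, including the flat background.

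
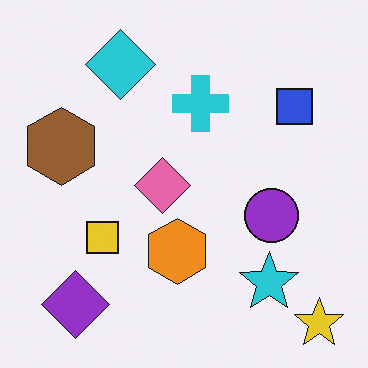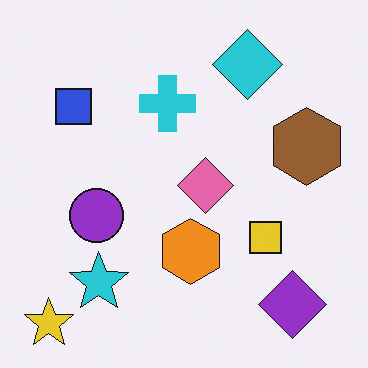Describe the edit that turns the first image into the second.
The image was flipped horizontally (left ↔ right).

The yellow star is in the bottom-right of the first image and the bottom-left of the second — shapes on opposite sides of the vertical midline have swapped in a mirror flip.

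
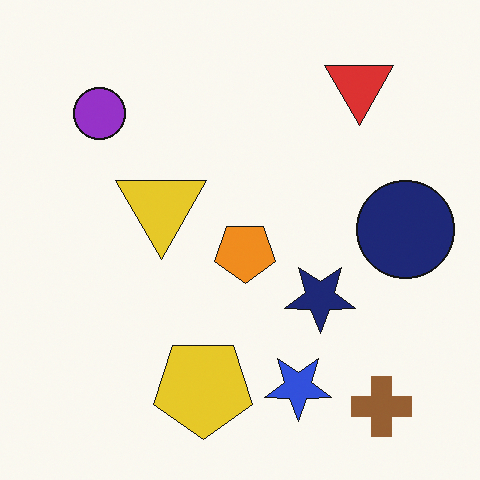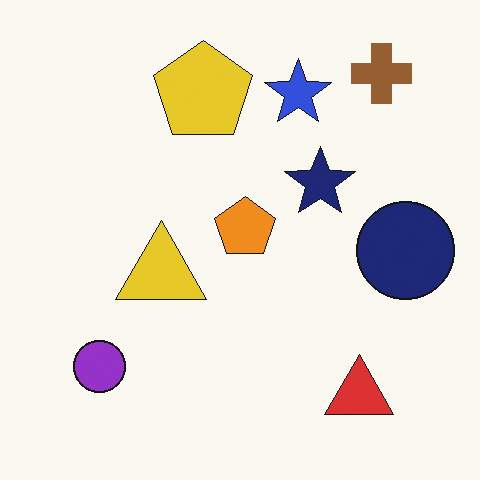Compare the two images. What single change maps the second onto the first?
The image was flipped vertically (top ↔ bottom).

The brown cross is in the top-right of the second image and the bottom-right of the first — shapes on opposite sides of the horizontal midline have swapped in a mirror flip.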